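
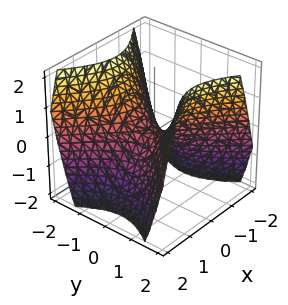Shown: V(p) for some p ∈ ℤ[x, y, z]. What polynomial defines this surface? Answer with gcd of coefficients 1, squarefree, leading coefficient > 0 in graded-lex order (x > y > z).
First, deg p = 2. A hyperbolic paraboloid; a quadric.
Next, symmetries: it's symmetric under y → −y, forcing even powers of y; it's symmetric under x → −x, forcing even powers of x.
Then, reading off the gridlines: one z-axis crossing is at z = 0; it meets the x-axis at x = 0 (among the integer gridlines); it crosses the y-axis at the gridline y = 0.
Finally, matching integer coefficients to the picture gives p.

x^2 - y^2 + z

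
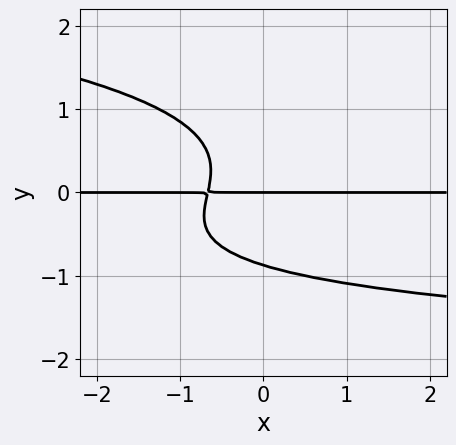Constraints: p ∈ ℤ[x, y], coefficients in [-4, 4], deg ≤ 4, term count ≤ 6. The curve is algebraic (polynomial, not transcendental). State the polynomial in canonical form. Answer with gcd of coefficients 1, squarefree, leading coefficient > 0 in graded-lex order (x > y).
3*y^4 + x*y^2 + 3*x*y + 2*y

(a) The degree is 4 — the shape is more complex than any degree-3 curve.
(b) Observable constraints: the visible x-axis segment lies entirely on the curve; it crosses the y-axis at the gridline y = 0.
(c) Matching integer coefficients to the picture gives p.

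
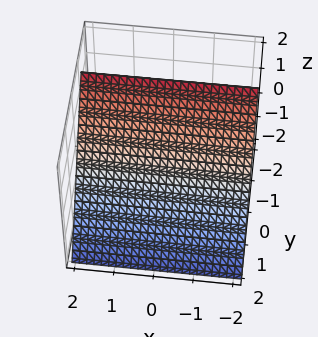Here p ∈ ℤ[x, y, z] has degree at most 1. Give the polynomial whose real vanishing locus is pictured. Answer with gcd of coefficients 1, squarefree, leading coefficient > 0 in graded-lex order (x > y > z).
(a) deg p = 1. Every cross-section is a straight line — this is a plane.
(b) From the visible intercepts: the surface avoids every integer x-axis point in the box; it crosses the z-axis at the gridline z = 1.
(c) Together with the visible shape, these determine p as stated.

3*y + 2*z - 2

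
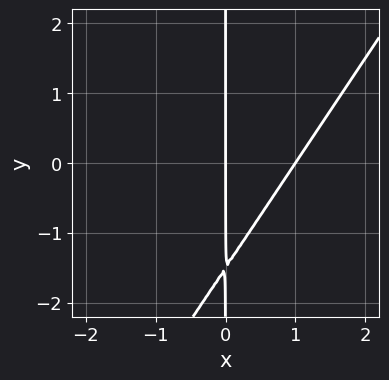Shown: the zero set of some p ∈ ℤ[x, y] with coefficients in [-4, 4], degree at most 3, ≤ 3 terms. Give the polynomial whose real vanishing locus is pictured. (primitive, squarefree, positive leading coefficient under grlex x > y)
Degree: a generic line meets the curve in up to 2 points, so deg p = 2.
Reading off the gridlines: among the integer gridlines, it crosses the x-axis at x ∈ {0, 1}; every point of the y-axis in the box is on the curve.
The integer polynomial consistent with all of this is the stated p.

3*x^2 - 2*x*y - 3*x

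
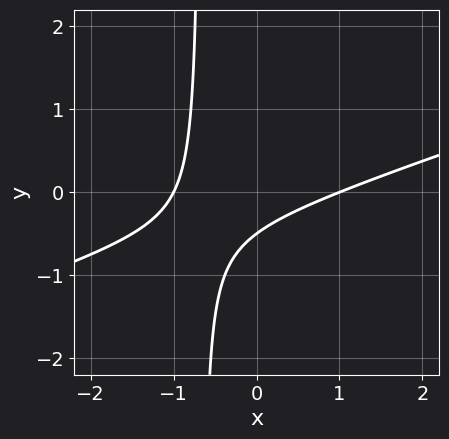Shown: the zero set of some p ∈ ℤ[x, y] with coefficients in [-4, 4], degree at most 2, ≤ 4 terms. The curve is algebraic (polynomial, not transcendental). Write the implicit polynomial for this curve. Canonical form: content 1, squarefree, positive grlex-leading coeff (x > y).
1. deg p = 2. The shape is more complex than any degree-1 curve.
2. From the axis intercepts and sections: the x-axis gridline crossings are at x ∈ {-1, 1}.
3. Putting this together gives p.

x^2 - 3*x*y - 2*y - 1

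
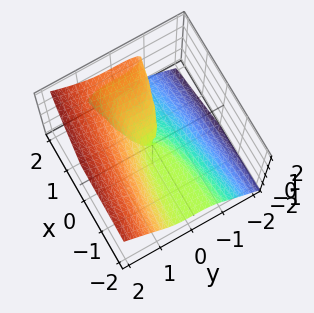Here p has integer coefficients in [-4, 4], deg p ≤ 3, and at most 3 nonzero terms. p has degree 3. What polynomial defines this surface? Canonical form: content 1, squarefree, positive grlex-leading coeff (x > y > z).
3*y^3 - 3*z^3 + 2*x*z

1. Degree: the shape is more complex than any degree-2 surface, so deg p = 3.
2. From the visible intercepts: it crosses the z-axis at the gridline z = 0; the visible x-axis segment lies entirely on the surface.
3. Matching integer coefficients to the picture gives p.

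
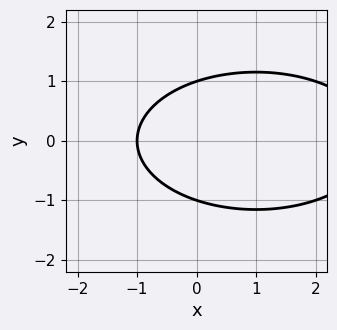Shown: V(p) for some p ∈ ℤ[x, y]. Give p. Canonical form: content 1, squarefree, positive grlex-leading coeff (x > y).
x^2 + 3*y^2 - 2*x - 3

1. Degree: no degree-1 curve has this shape, so deg p = 2.
2. Symmetries: mirror symmetry y ↦ −y ⇒ only even powers of y.
3. Checking where it meets the axes: it crosses the x-axis at the gridline x = -1; the y-axis gridline crossings are at y ∈ {-1, 1}.
4. These observations pin down the coefficients.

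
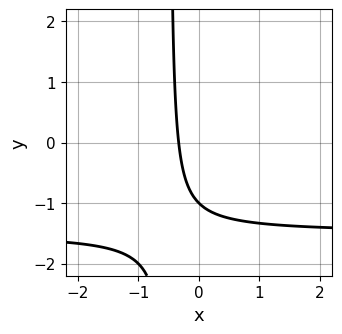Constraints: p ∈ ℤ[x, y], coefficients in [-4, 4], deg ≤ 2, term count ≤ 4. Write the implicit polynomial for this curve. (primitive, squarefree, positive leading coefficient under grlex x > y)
First, degree: a generic line meets the curve in up to 2 points, so deg p = 2.
Then, from the visible intercepts: one y-axis crossing is at y = -1.
Finally, solving for integer coefficients yields p as stated.

2*x*y + 3*x + y + 1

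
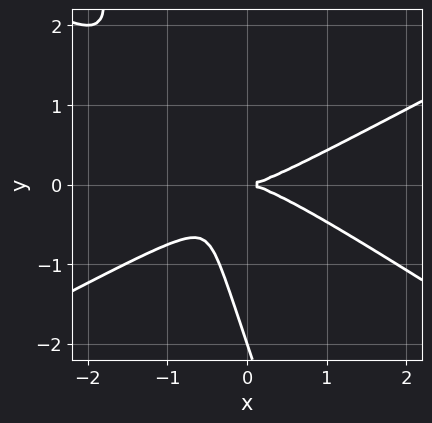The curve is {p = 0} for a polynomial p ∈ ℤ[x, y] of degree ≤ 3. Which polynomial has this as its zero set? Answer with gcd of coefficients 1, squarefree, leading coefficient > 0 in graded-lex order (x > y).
First, degree: a generic line meets the curve in up to 3 points, so deg p = 3.
Next, observable constraints: it meets the x-axis at x = 0 (among the integer gridlines); among the integer gridlines, it crosses the y-axis at y ∈ {-2, 0}.
Finally, assembling these constraints gives the stated polynomial.

x^3 - 3*x*y^2 - y^3 - 2*y^2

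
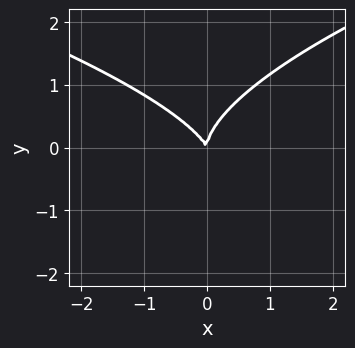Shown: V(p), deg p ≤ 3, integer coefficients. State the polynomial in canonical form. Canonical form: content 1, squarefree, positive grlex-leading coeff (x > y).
2*y^3 - 2*x^2 - x*y

First, the degree is 3 — the shape is more complex than any degree-2 curve.
Next, checking where it meets the axes: it meets the y-axis at y = 0 (among the integer gridlines); it crosses the x-axis at the gridline x = 0.
Finally, assembling these constraints gives the stated polynomial.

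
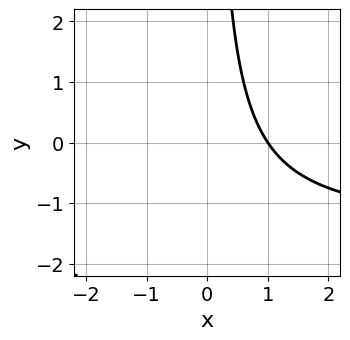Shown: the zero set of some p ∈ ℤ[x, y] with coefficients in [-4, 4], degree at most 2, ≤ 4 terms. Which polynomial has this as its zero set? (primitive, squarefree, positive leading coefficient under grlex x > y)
1. Degree: the shape is more complex than any degree-1 curve, so deg p = 2.
2. Reading off the gridlines: the curve avoids every integer y-axis point in the box; one x-axis crossing is at x = 1.
3. These observations pin down the coefficients.

2*x*y + 3*x - 3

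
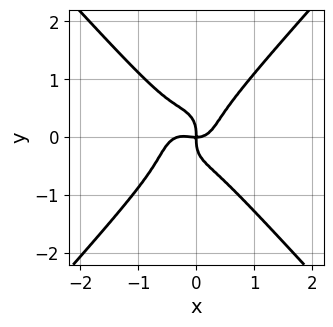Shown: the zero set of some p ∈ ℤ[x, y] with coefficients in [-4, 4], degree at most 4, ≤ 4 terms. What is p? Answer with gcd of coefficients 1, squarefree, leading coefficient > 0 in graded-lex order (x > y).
3*x^4 - 2*y^4 + x^3 - x*y

deg p = 4.
Checking where it meets the axes: it crosses the x-axis at the gridline x = 0; one y-axis crossing is at y = 0.
Solving for integer coefficients yields p as stated.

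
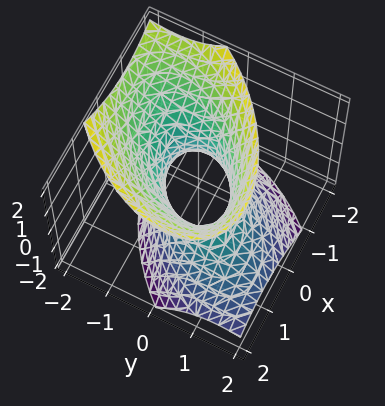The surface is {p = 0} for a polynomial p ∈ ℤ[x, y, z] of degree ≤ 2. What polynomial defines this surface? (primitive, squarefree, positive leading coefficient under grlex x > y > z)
3*x^2 - 3*x*y + 3*y^2 + 2*y*z - 2*z^2 - 2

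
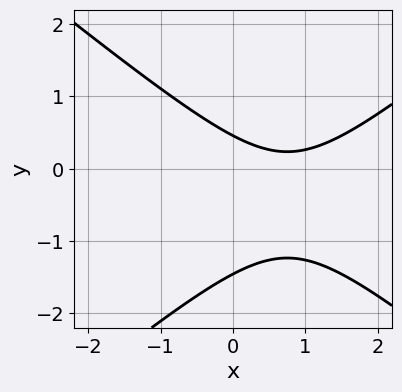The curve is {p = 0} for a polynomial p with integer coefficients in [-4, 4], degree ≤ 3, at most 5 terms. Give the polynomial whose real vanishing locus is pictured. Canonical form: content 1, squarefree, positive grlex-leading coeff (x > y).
(a) The degree is 2 — the shape is more complex than any degree-1 curve.
(b) Checking where it meets the axes: the curve avoids every integer x-axis point in the box.
(c) Putting this together gives p.

2*x^2 - 3*y^2 - 3*x - 3*y + 2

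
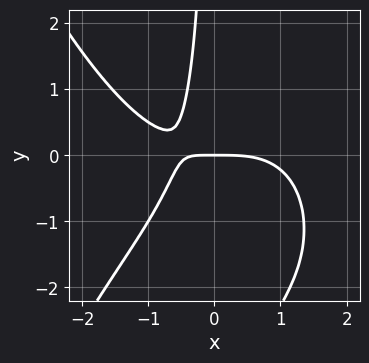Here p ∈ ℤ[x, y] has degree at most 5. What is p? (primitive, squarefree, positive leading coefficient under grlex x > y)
x^4 + 2*x*y^2 + 3*x*y + 2*y

(a) Degree: no degree-3 curve has this shape, so deg p = 4.
(b) From the axis intercepts and sections: one x-axis crossing is at x = 0; it crosses the y-axis at the gridline y = 0.
(c) Together with the visible shape, these determine p as stated.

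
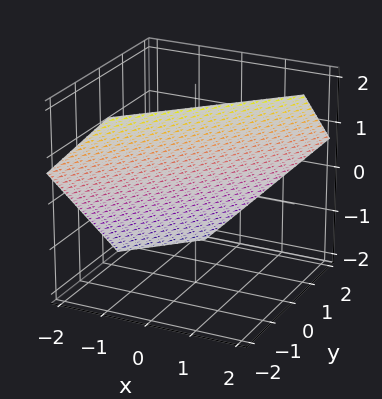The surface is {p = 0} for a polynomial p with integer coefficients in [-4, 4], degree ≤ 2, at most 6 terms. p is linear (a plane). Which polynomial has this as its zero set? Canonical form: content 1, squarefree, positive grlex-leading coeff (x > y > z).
3*x - 3*y - 3*z + 2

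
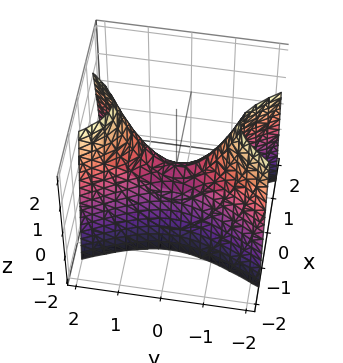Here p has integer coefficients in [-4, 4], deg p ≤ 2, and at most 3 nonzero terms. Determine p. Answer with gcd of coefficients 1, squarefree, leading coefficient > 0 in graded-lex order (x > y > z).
3*x^2 - y^2 + z

(a) deg p = 2. A hyperbolic paraboloid; a quadric.
(b) Symmetries: the y ↦ −y reflection is a symmetry, so y appears only in even powers; the x ↦ −x reflection is a symmetry, so x appears only in even powers.
(c) Against the integer gridlines: one z-axis crossing is at z = 0; it crosses the y-axis at the gridline y = 0; one x-axis crossing is at x = 0.
(d) Matching integer coefficients to the picture gives p.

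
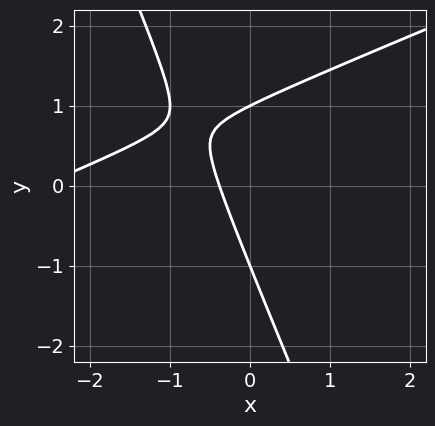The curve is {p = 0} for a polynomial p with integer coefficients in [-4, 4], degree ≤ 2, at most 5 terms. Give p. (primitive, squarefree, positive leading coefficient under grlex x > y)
x^2 - 2*x*y - y^2 + 3*x + 1

Degree: a generic line meets the curve in up to 2 points, so deg p = 2.
Reading off the gridlines: the y-axis gridline crossings are at y ∈ {-1, 1}.
Fitting integer coefficients to these (and the overall shape) gives p.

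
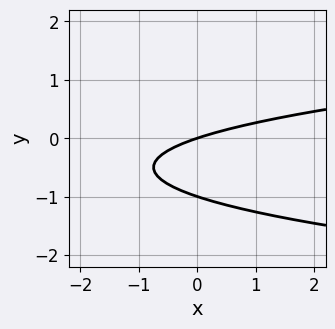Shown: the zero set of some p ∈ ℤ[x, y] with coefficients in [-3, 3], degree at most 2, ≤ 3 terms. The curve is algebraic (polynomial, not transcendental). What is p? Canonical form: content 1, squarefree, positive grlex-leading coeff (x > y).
First, degree: no degree-1 curve has this shape, so deg p = 2.
Then, from the axis intercepts and sections: among the integer gridlines, it crosses the y-axis at y ∈ {-1, 0}; it crosses the x-axis at the gridline x = 0.
Finally, fitting integer coefficients to these (and the overall shape) gives p.

3*y^2 - x + 3*y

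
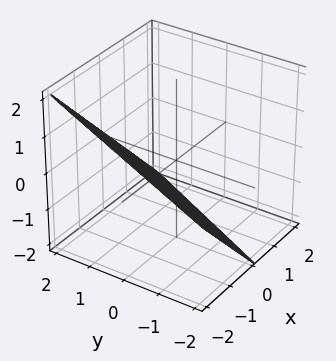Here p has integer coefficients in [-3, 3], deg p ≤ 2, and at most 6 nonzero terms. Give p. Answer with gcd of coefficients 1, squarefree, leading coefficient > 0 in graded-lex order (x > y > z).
2*x - y + 2*z + 2

First, the degree is 1 — the surface is flat (a plane).
Next, reading off the gridlines: it meets the z-axis at z = -1 (among the integer gridlines); one x-axis crossing is at x = -1; one y-axis crossing is at y = 2.
Finally, putting this together gives p.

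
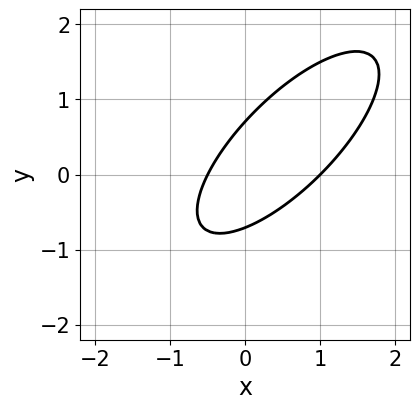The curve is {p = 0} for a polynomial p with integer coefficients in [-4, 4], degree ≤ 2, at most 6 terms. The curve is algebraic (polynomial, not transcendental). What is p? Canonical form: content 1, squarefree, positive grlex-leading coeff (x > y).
2*x^2 - 3*x*y + 2*y^2 - x - 1

Degree: no degree-1 curve has this shape, so deg p = 2.
From the axis intercepts and sections: it meets the x-axis at x = 1 (among the integer gridlines).
The integer polynomial consistent with all of this is the stated p.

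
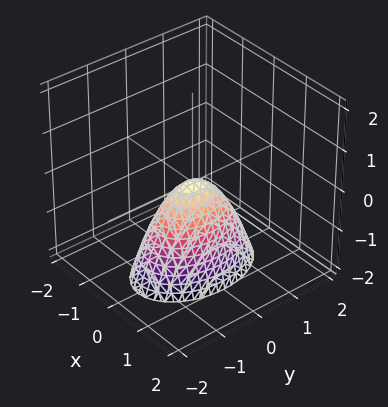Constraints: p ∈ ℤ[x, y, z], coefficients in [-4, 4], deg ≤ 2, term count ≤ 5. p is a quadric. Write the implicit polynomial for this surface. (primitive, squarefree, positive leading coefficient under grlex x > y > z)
2*x^2 + y^2 + z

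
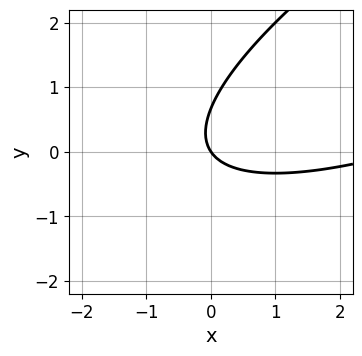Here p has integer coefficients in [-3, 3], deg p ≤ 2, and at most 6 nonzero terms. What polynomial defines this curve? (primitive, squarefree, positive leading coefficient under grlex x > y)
x^2 - 3*x*y + 3*y^2 - 3*x - 2*y

First, the degree is 2 — the shape is more complex than any degree-1 curve.
Next, reading off the gridlines: it crosses the x-axis at the gridline x = 0; one y-axis crossing is at y = 0.
Finally, assembling these constraints gives the stated polynomial.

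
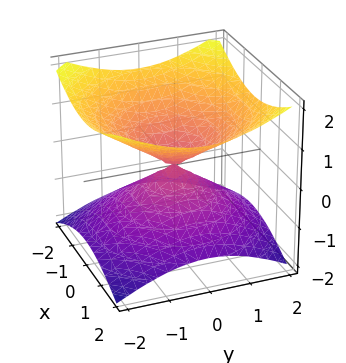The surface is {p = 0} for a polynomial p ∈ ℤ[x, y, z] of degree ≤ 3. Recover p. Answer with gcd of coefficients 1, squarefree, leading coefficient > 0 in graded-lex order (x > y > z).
x^2 + y^2 - 2*z^2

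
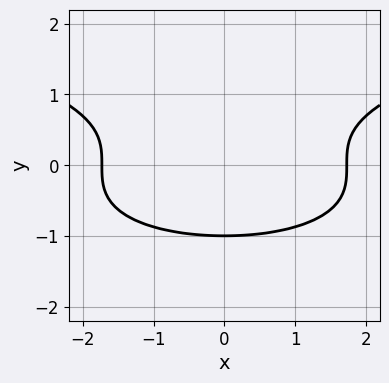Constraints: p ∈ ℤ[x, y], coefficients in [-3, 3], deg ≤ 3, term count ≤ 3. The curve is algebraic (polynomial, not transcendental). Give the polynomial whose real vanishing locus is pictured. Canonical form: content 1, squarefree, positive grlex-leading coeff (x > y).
3*y^3 - x^2 + 3

The degree is 3 — a generic line meets the curve in up to 3 points.
Symmetries: mirror symmetry x ↦ −x ⇒ only even powers of x.
Reading off the gridlines: it meets the y-axis at y = -1 (among the integer gridlines).
The integer polynomial consistent with all of this is the stated p.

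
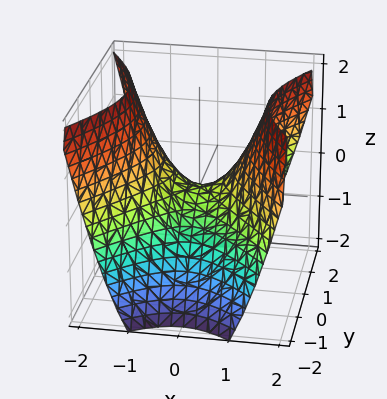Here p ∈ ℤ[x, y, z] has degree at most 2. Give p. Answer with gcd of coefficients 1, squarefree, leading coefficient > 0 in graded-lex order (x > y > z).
3*x^2 - 2*y^2 - 3*z

The degree is 2 — a hyperbolic paraboloid; a quadric.
Symmetries: it's symmetric under y → −y, forcing even powers of y; mirror symmetry x ↦ −x ⇒ only even powers of x.
From the visible intercepts: it crosses the y-axis at the gridline y = 0; it crosses the x-axis at the gridline x = 0.
Matching integer coefficients to the picture gives p.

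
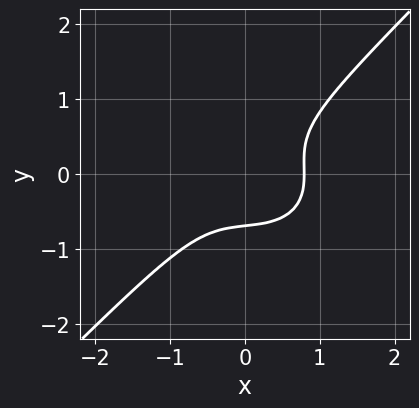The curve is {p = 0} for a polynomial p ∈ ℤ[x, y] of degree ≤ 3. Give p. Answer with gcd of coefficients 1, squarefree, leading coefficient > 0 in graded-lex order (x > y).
First, deg p = 3. The shape is more complex than any degree-2 curve.
Finally, putting this together gives p.

2*x^3 + x*y^2 - 3*y^3 - 1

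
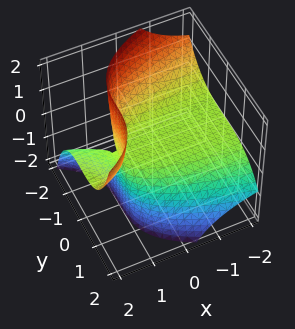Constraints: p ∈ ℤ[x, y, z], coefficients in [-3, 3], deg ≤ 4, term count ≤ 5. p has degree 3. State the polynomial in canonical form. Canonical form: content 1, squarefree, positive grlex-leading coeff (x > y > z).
y^3 - 3*x*z + 3*z

First, the degree is 3 — a generic line meets the surface in up to 3 points.
Then, from the axis intercepts and sections: it crosses the y-axis at the gridline y = 0; one z-axis crossing is at z = 0.
Finally, matching integer coefficients to the picture gives p. Check: (2, 0, 0) on the x-axis lies on the surface, and p(2, 0, 0) = 0. ✓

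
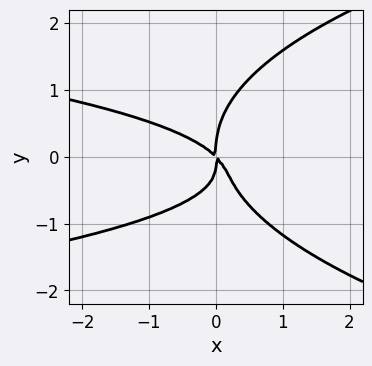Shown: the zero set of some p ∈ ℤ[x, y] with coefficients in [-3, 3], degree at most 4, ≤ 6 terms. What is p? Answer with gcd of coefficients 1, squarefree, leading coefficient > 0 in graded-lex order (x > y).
The degree is 4 — the shape is more complex than any degree-3 curve.
From the visible intercepts: it meets the y-axis at y = 0 (among the integer gridlines); it crosses the x-axis at the gridline x = 0.
Assembling these constraints gives the stated polynomial.

2*y^4 - 3*x*y^2 - 2*x^2 - 2*x*y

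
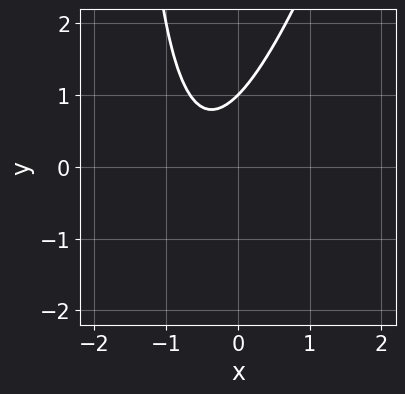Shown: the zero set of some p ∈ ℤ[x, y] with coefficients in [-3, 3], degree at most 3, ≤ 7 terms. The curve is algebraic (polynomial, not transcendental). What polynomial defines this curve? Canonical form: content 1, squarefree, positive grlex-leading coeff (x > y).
3*x^2 - x*y + 3*x - 2*y + 2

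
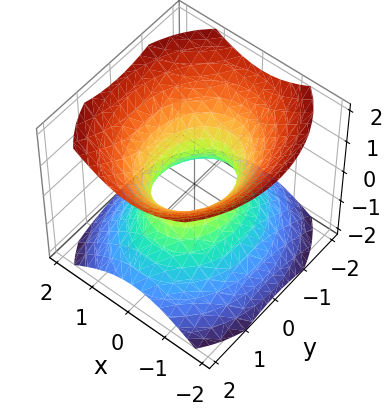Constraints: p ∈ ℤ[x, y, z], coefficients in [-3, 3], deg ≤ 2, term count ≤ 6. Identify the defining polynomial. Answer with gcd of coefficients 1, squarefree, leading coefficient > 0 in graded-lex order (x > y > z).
3*x^2 + 2*y^2 - 3*z^2 - 2

The degree is 2 — one connected sheet with a waist; a quadric.
Symmetries: mirror symmetry z ↦ −z ⇒ only even powers of z; the y ↦ −y reflection is a symmetry, so y appears only in even powers; the x ↦ −x reflection is a symmetry, so x appears only in even powers.
From the visible intercepts: the y-axis gridline crossings are at y ∈ {-1, 1}; it misses every integer gridline on the z-axis.
Matching integer coefficients to the picture gives p.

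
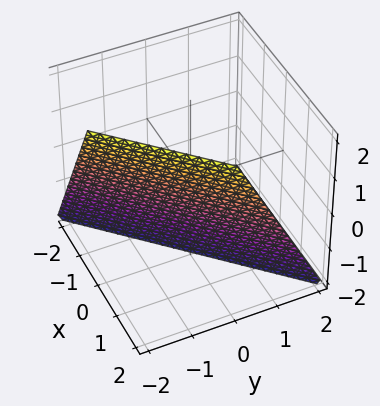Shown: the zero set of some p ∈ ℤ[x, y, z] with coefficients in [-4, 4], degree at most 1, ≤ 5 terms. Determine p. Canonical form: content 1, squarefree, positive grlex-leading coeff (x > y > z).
2*x - 2*y - z - 2

First, the degree is 1 — the surface is flat (a plane).
Then, from the visible intercepts: one y-axis crossing is at y = -1; it meets the z-axis at z = -2 (among the integer gridlines); one x-axis crossing is at x = 1.
Finally, putting this together gives p.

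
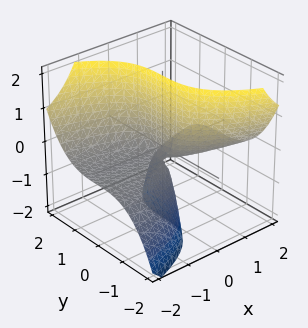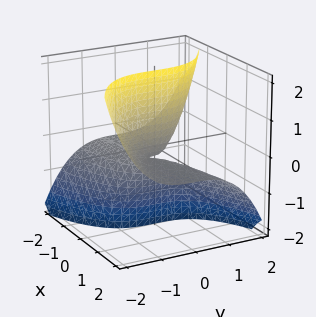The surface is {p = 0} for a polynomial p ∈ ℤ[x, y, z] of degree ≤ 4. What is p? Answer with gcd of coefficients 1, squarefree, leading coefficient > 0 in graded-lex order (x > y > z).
1. deg p = 3.
2. Checking where it meets the axes: it crosses the x-axis at the gridline x = 0; it crosses the y-axis at the gridline y = 0; the visible z-axis segment lies entirely on the surface.
3. Assembling these constraints gives the stated polynomial.

y^3 + 3*x*z + x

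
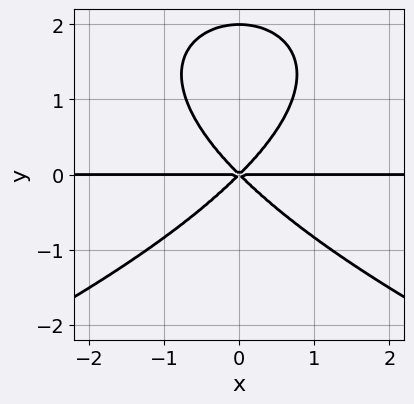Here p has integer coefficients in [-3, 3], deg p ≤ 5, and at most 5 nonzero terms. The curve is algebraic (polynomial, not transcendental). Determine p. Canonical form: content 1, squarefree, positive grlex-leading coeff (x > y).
y^4 + 2*x^2*y - 2*y^3

(a) Degree: a generic line meets the curve in up to 4 points, so deg p = 4.
(b) Symmetries: the x ↦ −x reflection is a symmetry, so x appears only in even powers.
(c) Checking where it meets the axes: the visible x-axis segment lies entirely on the curve; among the integer gridlines, it crosses the y-axis at y ∈ {0, 2}.
(d) Matching integer coefficients to the picture gives p.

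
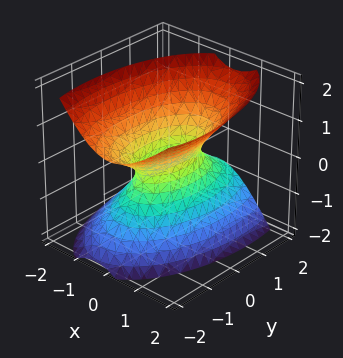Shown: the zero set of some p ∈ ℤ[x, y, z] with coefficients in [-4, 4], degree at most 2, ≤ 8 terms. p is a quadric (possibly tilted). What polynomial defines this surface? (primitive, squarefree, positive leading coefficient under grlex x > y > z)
First, deg p = 2. No degree-1 surface has this shape.
Then, against the integer gridlines: among the integer gridlines, it crosses the y-axis at y ∈ {-1, 1}; the surface avoids every integer z-axis point in the box.
Finally, assembling these constraints gives the stated polynomial.

3*x^2 - x*z + y^2 + y*z - 2*z^2 - 1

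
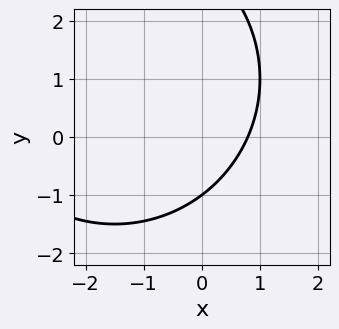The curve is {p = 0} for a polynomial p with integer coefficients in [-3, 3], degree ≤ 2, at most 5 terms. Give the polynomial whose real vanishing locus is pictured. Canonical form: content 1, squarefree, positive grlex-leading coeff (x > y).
x^2 + y^2 + 3*x - 2*y - 3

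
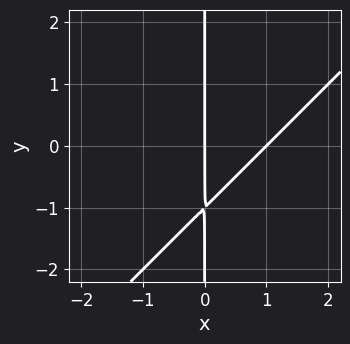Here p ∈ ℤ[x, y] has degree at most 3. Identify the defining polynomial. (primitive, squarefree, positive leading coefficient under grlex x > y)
First, the degree is 2 — the shape is more complex than any degree-1 curve.
Then, against the integer gridlines: the x-axis gridline crossings are at x ∈ {0, 1}; every point of the y-axis in the box is on the curve.
Finally, fitting integer coefficients to these (and the overall shape) gives p.

x^2 - x*y - x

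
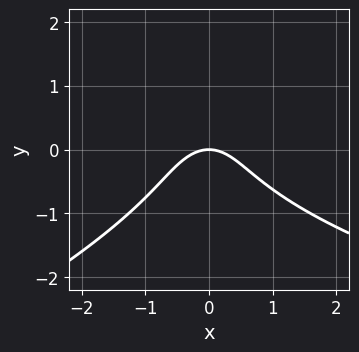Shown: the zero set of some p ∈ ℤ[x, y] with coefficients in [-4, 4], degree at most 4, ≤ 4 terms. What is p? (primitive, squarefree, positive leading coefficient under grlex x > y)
x*y^2 - 3*y^3 - 3*x^2 - 3*y

(a) The degree is 3 — no degree-2 curve has this shape.
(b) Observable constraints: it meets the y-axis at y = 0 (among the integer gridlines); it crosses the x-axis at the gridline x = 0.
(c) The integer polynomial consistent with all of this is the stated p.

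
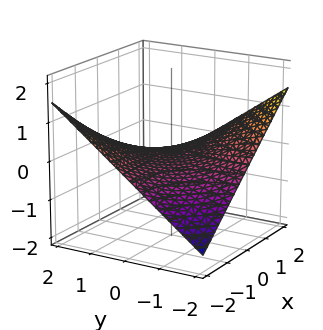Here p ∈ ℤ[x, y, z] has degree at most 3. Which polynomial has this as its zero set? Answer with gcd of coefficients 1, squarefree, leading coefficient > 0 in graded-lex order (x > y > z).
x*y + 3*z

Degree: a saddle surface; a quadric, so deg p = 2.
From the axis intercepts and sections: it crosses the z-axis at the gridline z = 0; every point of the y-axis in the box is on the surface; the visible x-axis segment lies entirely on the surface.
The integer polynomial consistent with all of this is the stated p.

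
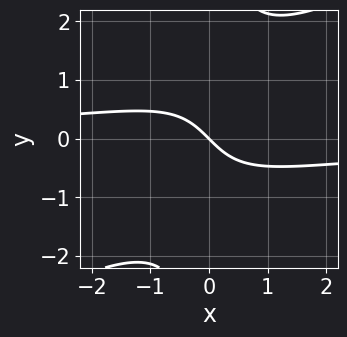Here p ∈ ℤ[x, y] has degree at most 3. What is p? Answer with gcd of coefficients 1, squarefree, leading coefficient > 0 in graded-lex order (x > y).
2*x^2*y - 3*x*y^2 + 3*x + 3*y

deg p = 3. A generic line meets the curve in up to 3 points.
Checking where it meets the axes: one x-axis crossing is at x = 0; it crosses the y-axis at the gridline y = 0.
The integer polynomial consistent with all of this is the stated p.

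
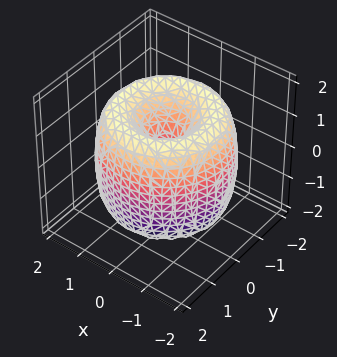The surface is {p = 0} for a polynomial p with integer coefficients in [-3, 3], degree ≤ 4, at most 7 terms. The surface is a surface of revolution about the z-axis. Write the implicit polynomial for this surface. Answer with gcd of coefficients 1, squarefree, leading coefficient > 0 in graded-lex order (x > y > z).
x^4 + 2*x^2*y^2 + y^4 - 3*x^2 - 3*y^2 + z^2

First, deg p = 4.
Next, symmetry: the surface is invariant under rotation about z: p = q(x² + y², z).
Then, from the axis intercepts and sections: it meets the x-axis at x = 0 (among the integer gridlines); a circular section at z = -1 has radius between 0 and 1.
Finally, together with the visible shape, these determine p as stated.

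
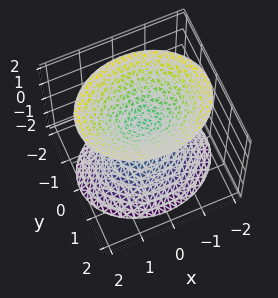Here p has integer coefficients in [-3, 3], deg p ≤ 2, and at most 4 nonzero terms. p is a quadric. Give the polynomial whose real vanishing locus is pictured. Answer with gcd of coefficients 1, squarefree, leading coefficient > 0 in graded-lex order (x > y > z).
1. I count 2 distinct pieces. Treating them together as one polynomial.
2. The degree is 2 — two separate bowl-shaped sheets opening away from each other; a quadric.
3. Symmetries: mirror symmetry x ↦ −x ⇒ only even powers of x; the y ↦ −y reflection is a symmetry, so y appears only in even powers; mirror symmetry z ↦ −z ⇒ only even powers of z.
4. Reading off the gridlines: the surface avoids every integer y-axis point in the box; no x-intercept at any integer in the box.
5. These observations pin down the coefficients.

2*x^2 + 3*y^2 - 2*z^2 + 1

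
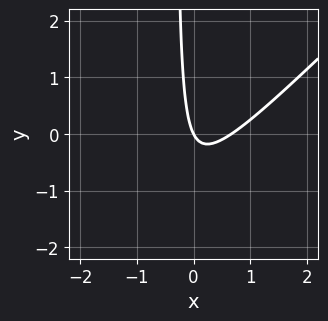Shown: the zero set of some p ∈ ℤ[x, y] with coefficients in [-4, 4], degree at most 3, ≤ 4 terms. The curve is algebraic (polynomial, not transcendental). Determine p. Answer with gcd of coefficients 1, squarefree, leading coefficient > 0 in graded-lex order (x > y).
3*x^2 - 3*x*y - 2*x - y

First, degree: no degree-1 curve has this shape, so deg p = 2.
Then, against the integer gridlines: one x-axis crossing is at x = 0; it crosses the y-axis at the gridline y = 0.
Finally, solving for integer coefficients yields p as stated.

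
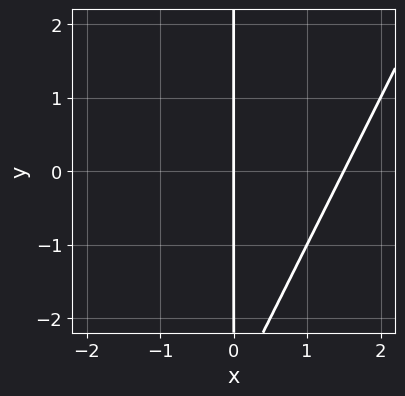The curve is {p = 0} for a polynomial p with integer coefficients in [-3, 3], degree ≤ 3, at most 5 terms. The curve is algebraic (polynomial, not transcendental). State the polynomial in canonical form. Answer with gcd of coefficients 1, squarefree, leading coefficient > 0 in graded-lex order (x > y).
First, deg p = 2.
Next, from the visible intercepts: the visible y-axis segment lies entirely on the curve; it meets the x-axis at x = 0 (among the integer gridlines).
Finally, together with the visible shape, these determine p as stated.

2*x^2 - x*y - 3*x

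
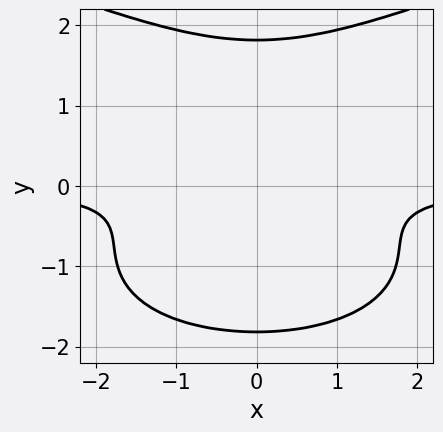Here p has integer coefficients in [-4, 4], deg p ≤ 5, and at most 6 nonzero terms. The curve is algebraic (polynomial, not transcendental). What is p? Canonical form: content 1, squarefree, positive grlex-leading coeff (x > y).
1. Degree: the shape is more complex than any degree-3 curve, so deg p = 4.
2. Symmetries: the x ↦ −x reflection is a symmetry, so x appears only in even powers.
3. Observable constraints: the curve avoids every integer x-axis point in the box.
4. Assembling these constraints gives the stated polynomial.

y^4 - x^2*y - 3*y^2 - 1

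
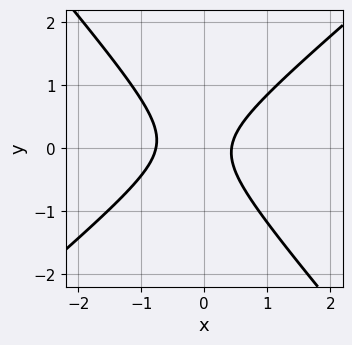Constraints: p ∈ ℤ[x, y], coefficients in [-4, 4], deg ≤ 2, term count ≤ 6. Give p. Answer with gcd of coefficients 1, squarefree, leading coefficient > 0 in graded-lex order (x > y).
3*x^2 - x*y - 3*y^2 + x - 1

1. deg p = 2. A generic line meets the curve in up to 2 points.
2. From the visible intercepts: it misses every integer gridline on the y-axis.
3. Solving for integer coefficients yields p as stated.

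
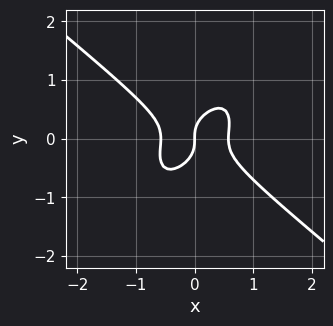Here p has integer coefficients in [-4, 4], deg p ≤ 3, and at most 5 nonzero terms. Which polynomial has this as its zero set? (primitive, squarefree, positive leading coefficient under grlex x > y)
deg p = 3.
Against the integer gridlines: it meets the y-axis at y = 0 (among the integer gridlines); it meets the x-axis at x = 0 (among the integer gridlines).
Matching integer coefficients to the picture gives p.

3*x^3 - 2*x*y^2 + 3*y^3 - x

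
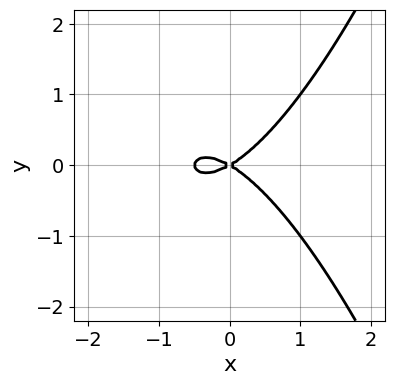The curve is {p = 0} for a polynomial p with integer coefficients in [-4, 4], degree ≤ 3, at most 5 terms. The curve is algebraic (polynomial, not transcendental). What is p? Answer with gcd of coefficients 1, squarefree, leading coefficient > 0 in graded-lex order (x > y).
deg p = 3.
Symmetries: mirror symmetry y ↦ −y ⇒ only even powers of y.
Against the integer gridlines: one y-axis crossing is at y = 0; it meets the x-axis at x = 0 (among the integer gridlines).
Fitting integer coefficients to these (and the overall shape) gives p.

2*x^3 + x^2 - 3*y^2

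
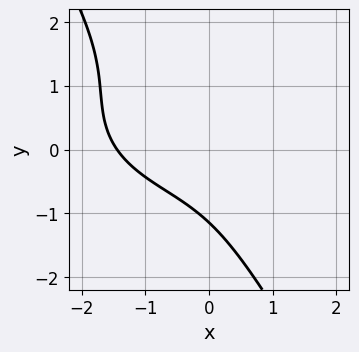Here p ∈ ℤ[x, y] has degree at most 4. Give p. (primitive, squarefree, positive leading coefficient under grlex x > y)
x^3 + 3*x*y^2 + 2*y^3 - 3*x*y + 3

1. deg p = 3. No degree-2 curve has this shape.
2. Solving for integer coefficients yields p as stated.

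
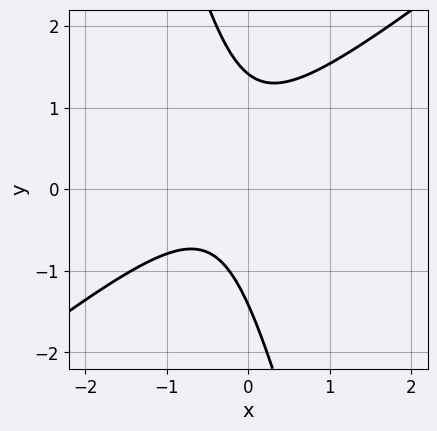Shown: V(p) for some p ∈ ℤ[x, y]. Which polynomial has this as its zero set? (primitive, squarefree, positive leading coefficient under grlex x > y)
3*x^2 - 3*x*y - y^2 + 2*x + 2

Degree: a generic line meets the curve in up to 2 points, so deg p = 2.
Observable constraints: it misses every integer gridline on the x-axis.
These observations pin down the coefficients.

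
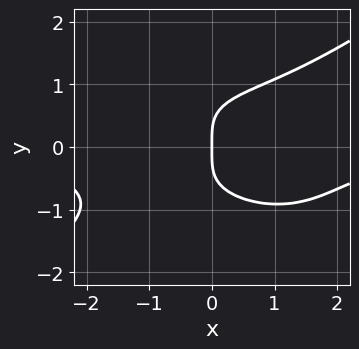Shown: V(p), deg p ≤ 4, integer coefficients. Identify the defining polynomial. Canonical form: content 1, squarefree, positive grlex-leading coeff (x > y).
x^3*y - 3*y^4 + 3*x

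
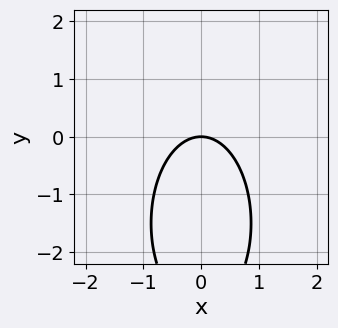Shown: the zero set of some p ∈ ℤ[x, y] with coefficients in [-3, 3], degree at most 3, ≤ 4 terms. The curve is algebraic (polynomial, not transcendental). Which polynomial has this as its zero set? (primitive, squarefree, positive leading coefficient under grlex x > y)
1. The degree is 2 — no degree-1 curve has this shape.
2. Symmetries: mirror symmetry x ↦ −x ⇒ only even powers of x.
3. Reading off the gridlines: it meets the x-axis at x = 0 (among the integer gridlines); it meets the y-axis at y = 0 (among the integer gridlines).
4. Assembling these constraints gives the stated polynomial.

3*x^2 + y^2 + 3*y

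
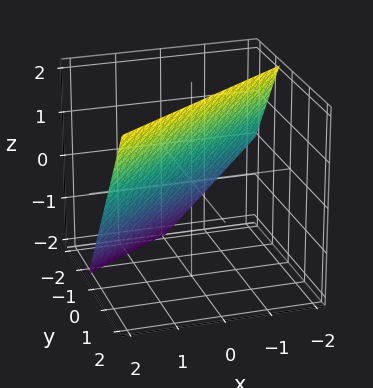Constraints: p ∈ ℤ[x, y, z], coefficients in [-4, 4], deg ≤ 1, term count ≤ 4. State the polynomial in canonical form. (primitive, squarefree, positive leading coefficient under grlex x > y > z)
(a) The degree is 1 — every cross-section is a straight line — this is a plane.
(b) Observable constraints: it meets the x-axis at x = 1 (among the integer gridlines); it crosses the z-axis at the gridline z = 1.
(c) These observations pin down the coefficients.

2*x - 3*y + 2*z - 2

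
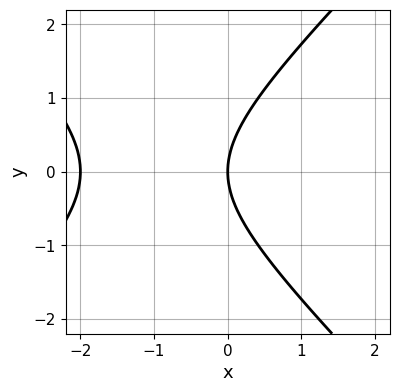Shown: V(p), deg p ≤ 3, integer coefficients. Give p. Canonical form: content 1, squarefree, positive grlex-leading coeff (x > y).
x^2 - y^2 + 2*x

First, degree: the shape is more complex than any degree-1 curve, so deg p = 2.
Next, symmetries: it's symmetric under y → −y, forcing even powers of y.
Next, checking where it meets the axes: among the integer gridlines, it crosses the x-axis at x ∈ {-2, 0}; it meets the y-axis at y = 0 (among the integer gridlines).
Finally, solving for integer coefficients yields p as stated.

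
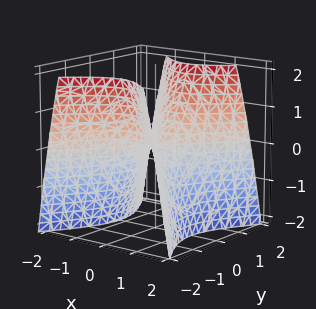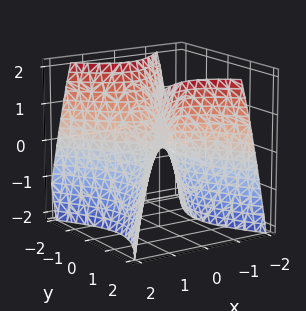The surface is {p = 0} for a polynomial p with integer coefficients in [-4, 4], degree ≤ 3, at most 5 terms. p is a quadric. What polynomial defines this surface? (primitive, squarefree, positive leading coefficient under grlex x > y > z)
1. The degree is 2 — a hyperbolic paraboloid; a quadric.
2. Symmetries: mirror symmetry y ↦ −y ⇒ only even powers of y; it's symmetric under x → −x, forcing even powers of x.
3. Observable constraints: it crosses the z-axis at the gridline z = 0; one y-axis crossing is at y = 0; it crosses the x-axis at the gridline x = 0.
4. These observations pin down the coefficients.

3*x^2 - 2*y^2 + 2*z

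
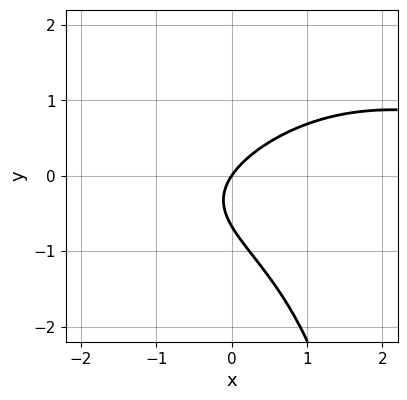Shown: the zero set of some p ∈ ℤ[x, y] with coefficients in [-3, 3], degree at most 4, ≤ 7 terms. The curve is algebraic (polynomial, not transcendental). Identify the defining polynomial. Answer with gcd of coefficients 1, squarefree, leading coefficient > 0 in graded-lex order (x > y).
deg p = 3. A generic line meets the curve in up to 3 points.
From the visible intercepts: it meets the y-axis at y = 0 (among the integer gridlines); it meets the x-axis at x = 0 (among the integer gridlines).
Solving for integer coefficients yields p as stated.

x^2*y - x*y^2 + 3*y^2 - 3*x + 2*y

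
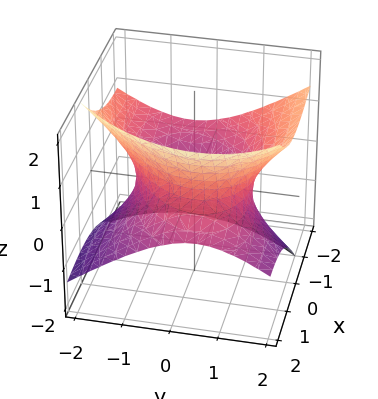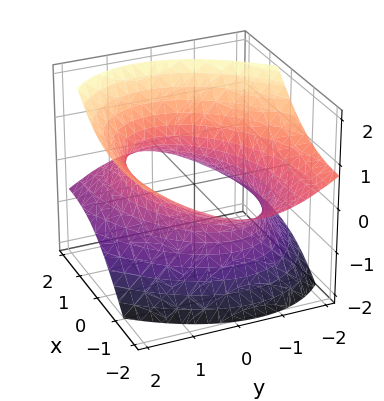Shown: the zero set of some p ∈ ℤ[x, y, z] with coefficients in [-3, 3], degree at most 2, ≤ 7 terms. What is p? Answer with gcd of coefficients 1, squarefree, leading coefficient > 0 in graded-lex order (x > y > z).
x^2 - x*y + 3*x*z + 2*y^2 - 3*z^2 - 3

1. The degree is 2 — a generic line meets the surface in up to 2 points.
2. Observable constraints: no z-intercept at any integer in the box.
3. These observations pin down the coefficients.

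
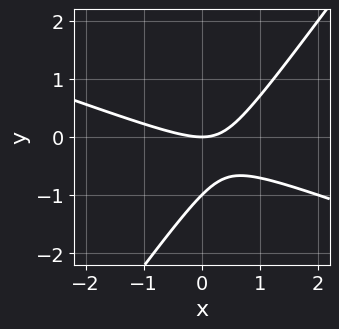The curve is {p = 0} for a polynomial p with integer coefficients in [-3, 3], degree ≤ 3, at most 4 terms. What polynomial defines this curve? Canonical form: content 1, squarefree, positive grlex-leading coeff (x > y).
(a) The degree is 2 — no degree-1 curve has this shape.
(b) Against the integer gridlines: among the integer gridlines, it crosses the y-axis at y ∈ {-1, 0}; it meets the x-axis at x = 0 (among the integer gridlines).
(c) The integer polynomial consistent with all of this is the stated p.

x^2 + 2*x*y - 2*y^2 - 2*y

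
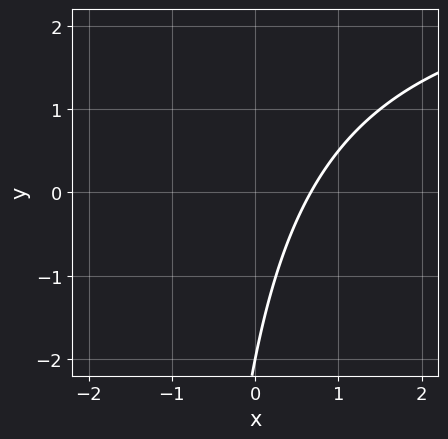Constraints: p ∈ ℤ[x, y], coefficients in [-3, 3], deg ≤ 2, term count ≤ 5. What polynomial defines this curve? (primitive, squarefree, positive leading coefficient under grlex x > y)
First, the degree is 2 — a generic line meets the curve in up to 2 points.
Then, from the axis intercepts and sections: it crosses the y-axis at the gridline y = -2.
Finally, together with the visible shape, these determine p as stated.

x*y - 3*x + y + 2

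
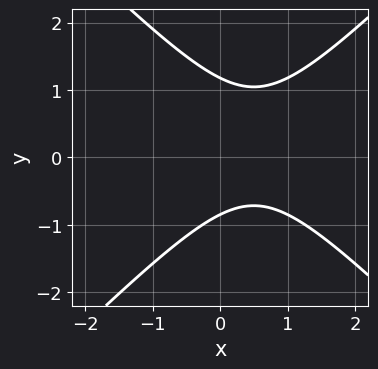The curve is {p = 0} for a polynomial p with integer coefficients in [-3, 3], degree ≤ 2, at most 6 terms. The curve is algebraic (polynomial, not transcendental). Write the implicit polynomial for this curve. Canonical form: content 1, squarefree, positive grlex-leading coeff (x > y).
3*x^2 - 3*y^2 - 3*x + y + 3

1. Degree: no degree-1 curve has this shape, so deg p = 2.
2. From the visible intercepts: no x-intercept at any integer in the box.
3. Matching integer coefficients to the picture gives p.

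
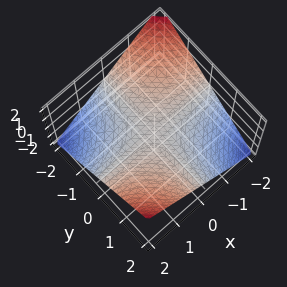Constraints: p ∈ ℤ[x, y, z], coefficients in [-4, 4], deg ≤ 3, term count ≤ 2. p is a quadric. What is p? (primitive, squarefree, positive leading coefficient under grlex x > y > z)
1. Degree: a hyperbolic paraboloid; a quadric, so deg p = 2.
2. Against the integer gridlines: the visible x-axis segment lies entirely on the surface; it meets the z-axis at z = 0 (among the integer gridlines).
3. Solving for integer coefficients yields p as stated. Check: (0, -2, 0) on the y-axis lies on the surface, and p(0, -2, 0) = 0. ✓

x*y - 2*z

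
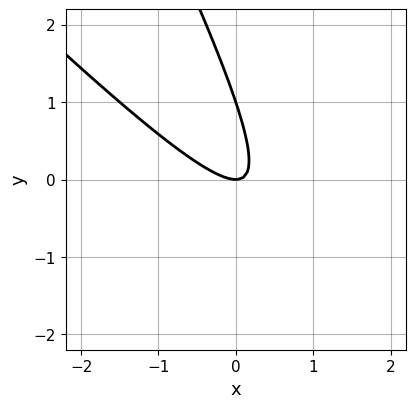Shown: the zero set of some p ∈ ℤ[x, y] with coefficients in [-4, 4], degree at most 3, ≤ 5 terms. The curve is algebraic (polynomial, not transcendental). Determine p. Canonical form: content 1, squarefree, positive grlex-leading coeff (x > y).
2*x^2 + 3*x*y + y^2 - y

(a) Degree: no degree-1 curve has this shape, so deg p = 2.
(b) Checking where it meets the axes: one x-axis crossing is at x = 0; among the integer gridlines, it crosses the y-axis at y ∈ {0, 1}.
(c) Assembling these constraints gives the stated polynomial.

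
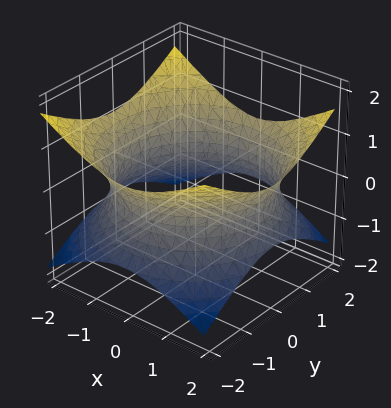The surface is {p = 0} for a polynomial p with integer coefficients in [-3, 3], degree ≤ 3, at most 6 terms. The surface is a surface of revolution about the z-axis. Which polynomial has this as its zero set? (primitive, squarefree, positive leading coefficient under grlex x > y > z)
The degree is 2 — no degree-1 surface has this shape.
By symmetry, the z-axis is an axis of rotation, so x and y enter only as x² + y².
From the axis intercepts and sections: it misses every integer gridline on the z-axis; a circular section at z = 0 has radius between 1 and 2.
The integer polynomial consistent with all of this is the stated p.

x^2 + y^2 - 2*z^2 - 3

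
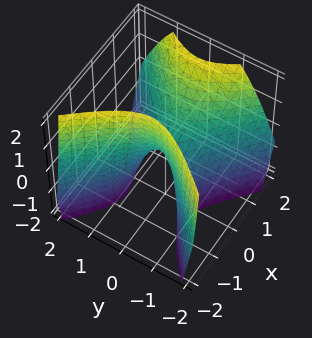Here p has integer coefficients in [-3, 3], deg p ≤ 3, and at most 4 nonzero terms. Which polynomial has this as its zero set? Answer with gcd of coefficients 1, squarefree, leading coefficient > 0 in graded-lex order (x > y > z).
2*x^2 - x*z - 2*y^2 - z

Degree: a generic line meets the surface in up to 2 points, so deg p = 2.
Against the integer gridlines: it meets the x-axis at x = 0 (among the integer gridlines); it meets the z-axis at z = 0 (among the integer gridlines).
Putting this together gives p.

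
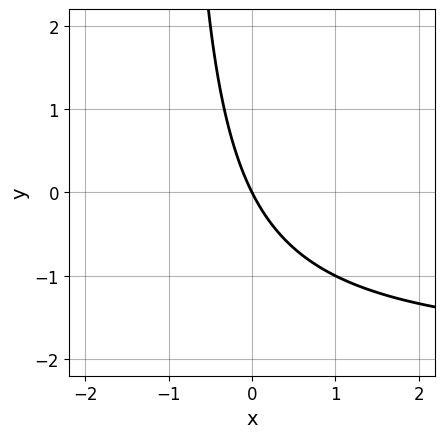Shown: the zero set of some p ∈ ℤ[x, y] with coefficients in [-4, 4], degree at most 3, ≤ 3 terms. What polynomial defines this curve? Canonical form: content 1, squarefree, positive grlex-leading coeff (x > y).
1. Degree: the shape is more complex than any degree-1 curve, so deg p = 2.
2. From the visible intercepts: one y-axis crossing is at y = 0; one x-axis crossing is at x = 0.
3. Solving for integer coefficients yields p as stated.

x*y + 2*x + y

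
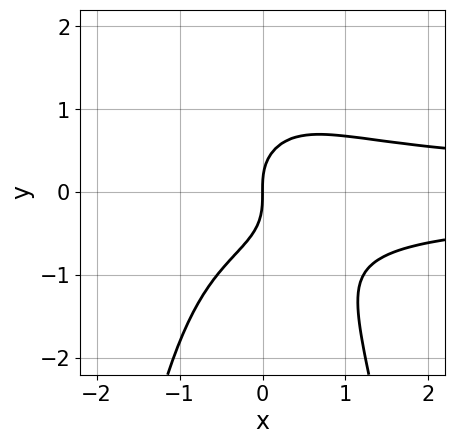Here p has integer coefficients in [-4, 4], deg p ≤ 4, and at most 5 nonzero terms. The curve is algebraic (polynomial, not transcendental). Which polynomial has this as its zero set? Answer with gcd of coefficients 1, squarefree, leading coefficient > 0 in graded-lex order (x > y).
(a) The degree is 4 — no degree-3 curve has this shape.
(b) Observable constraints: it crosses the x-axis at the gridline x = 0; it meets the y-axis at y = 0 (among the integer gridlines).
(c) These observations pin down the coefficients.

3*x^2*y^2 + 2*y^3 - 2*x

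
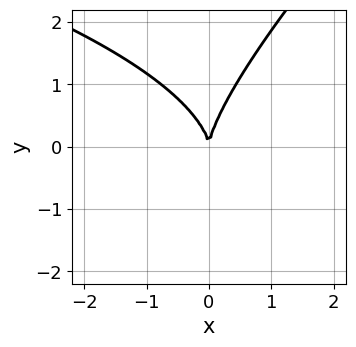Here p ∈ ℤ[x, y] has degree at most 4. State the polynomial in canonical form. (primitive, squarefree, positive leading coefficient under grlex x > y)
deg p = 3.
From the visible intercepts: it crosses the y-axis at the gridline y = 0; it crosses the x-axis at the gridline x = 0.
Fitting integer coefficients to these (and the overall shape) gives p.

x*y^2 - y^3 + 3*x^2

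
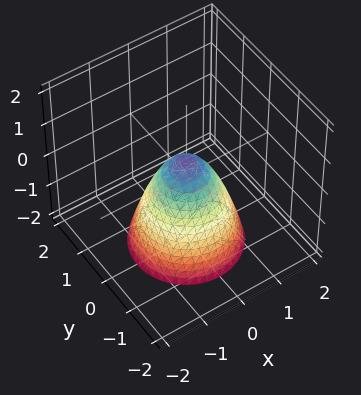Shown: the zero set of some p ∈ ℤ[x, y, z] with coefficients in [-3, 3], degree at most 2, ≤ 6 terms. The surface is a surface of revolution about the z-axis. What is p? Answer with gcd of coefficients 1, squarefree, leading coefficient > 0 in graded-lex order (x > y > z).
3*x^2 + 3*y^2 + 2*z - 1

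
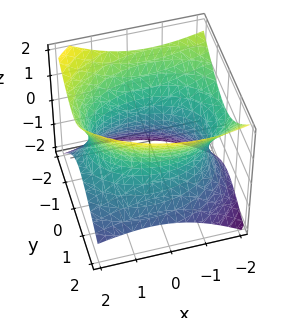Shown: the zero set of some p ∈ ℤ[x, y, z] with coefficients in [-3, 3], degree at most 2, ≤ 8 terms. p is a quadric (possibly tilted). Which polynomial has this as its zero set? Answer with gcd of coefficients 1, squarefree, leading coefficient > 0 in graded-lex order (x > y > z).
x^2 + x*z + 2*y^2 + y*z - 2*z^2 - 3

1. deg p = 2.
2. From the visible intercepts: the surface avoids every integer z-axis point in the box.
3. Solving for integer coefficients yields p as stated.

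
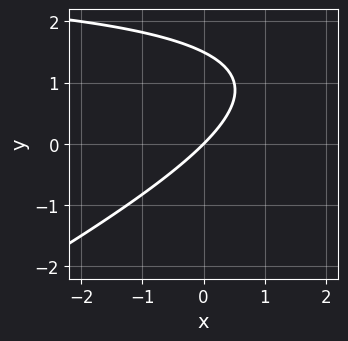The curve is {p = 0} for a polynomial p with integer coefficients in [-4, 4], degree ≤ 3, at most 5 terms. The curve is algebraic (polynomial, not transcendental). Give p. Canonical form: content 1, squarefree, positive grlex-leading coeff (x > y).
x*y - 2*y^2 - 3*x + 3*y

Degree: no degree-1 curve has this shape, so deg p = 2.
From the visible intercepts: one x-axis crossing is at x = 0; it meets the y-axis at y = 0 (among the integer gridlines).
Putting this together gives p.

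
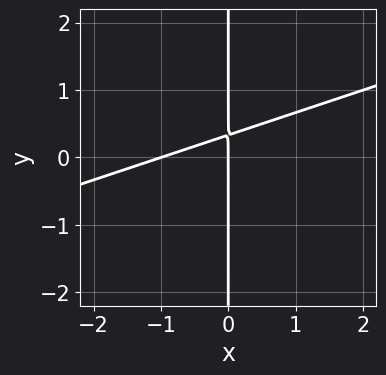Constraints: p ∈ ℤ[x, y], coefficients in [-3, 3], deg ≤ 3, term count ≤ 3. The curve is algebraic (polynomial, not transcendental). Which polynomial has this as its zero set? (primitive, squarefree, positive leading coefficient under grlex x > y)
x^2 - 3*x*y + x

1. deg p = 2. The shape is more complex than any degree-1 curve.
2. Against the integer gridlines: the x-axis gridline crossings are at x ∈ {-1, 0}; the visible y-axis segment lies entirely on the curve.
3. Fitting integer coefficients to these (and the overall shape) gives p.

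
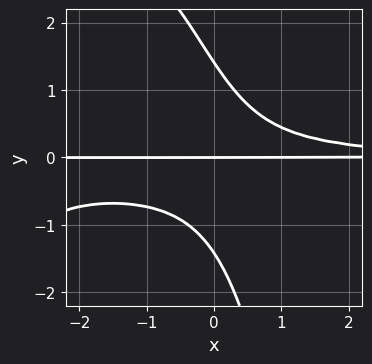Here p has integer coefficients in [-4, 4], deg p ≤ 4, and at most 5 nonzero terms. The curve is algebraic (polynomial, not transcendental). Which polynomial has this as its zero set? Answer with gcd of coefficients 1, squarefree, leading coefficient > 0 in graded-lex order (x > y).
First, degree: the shape is more complex than any degree-3 curve, so deg p = 4.
Then, from the visible intercepts: it meets the y-axis at y = 0 (among the integer gridlines); the visible x-axis segment lies entirely on the curve.
Finally, putting this together gives p.

x^2*y^2 + 3*x*y^2 + y^3 - 2*y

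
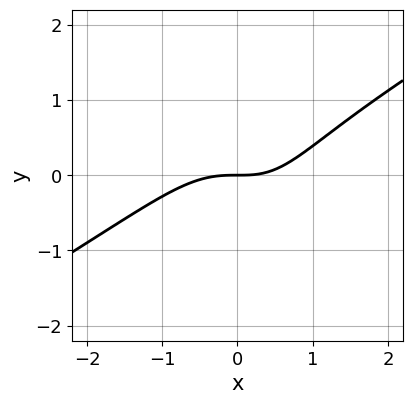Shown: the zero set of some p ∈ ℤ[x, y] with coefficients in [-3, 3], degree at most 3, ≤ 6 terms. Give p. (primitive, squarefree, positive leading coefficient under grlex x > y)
2*x^3 - 3*x^2*y - y^3 + x*y - 3*y

First, degree: no degree-2 curve has this shape, so deg p = 3.
Then, from the axis intercepts and sections: it meets the y-axis at y = 0 (among the integer gridlines); it meets the x-axis at x = 0 (among the integer gridlines).
Finally, solving for integer coefficients yields p as stated.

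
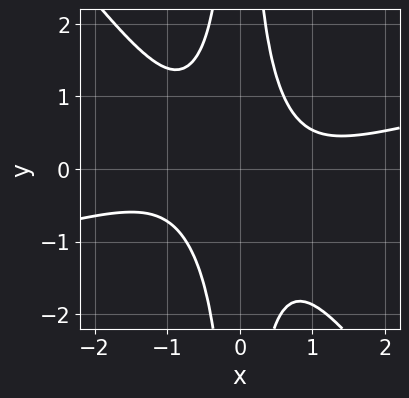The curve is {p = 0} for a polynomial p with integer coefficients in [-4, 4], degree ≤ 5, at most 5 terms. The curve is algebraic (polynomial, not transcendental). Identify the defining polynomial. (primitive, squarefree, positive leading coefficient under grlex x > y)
x^4 - 3*x^3*y - 3*x^2*y^2 - x^2*y + 2

Degree: a generic line meets the curve in up to 4 points, so deg p = 4.
Checking where it meets the axes: it misses every integer gridline on the x-axis; it misses every integer gridline on the y-axis.
These observations pin down the coefficients.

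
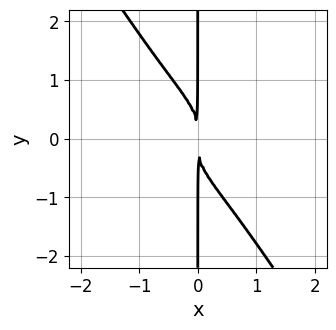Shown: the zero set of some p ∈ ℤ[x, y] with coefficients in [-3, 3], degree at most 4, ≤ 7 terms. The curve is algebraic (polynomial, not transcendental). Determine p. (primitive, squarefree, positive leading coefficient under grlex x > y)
x^4 - 2*x^3*y + 3*x^2*y^2 + 3*x*y^3 + 3*x^2

1. The degree is 4 — no degree-3 curve has this shape.
2. Observable constraints: every point of the y-axis in the box is on the curve.
3. Assembling these constraints gives the stated polynomial.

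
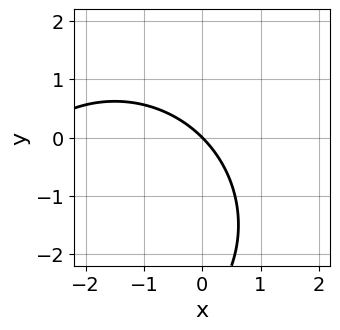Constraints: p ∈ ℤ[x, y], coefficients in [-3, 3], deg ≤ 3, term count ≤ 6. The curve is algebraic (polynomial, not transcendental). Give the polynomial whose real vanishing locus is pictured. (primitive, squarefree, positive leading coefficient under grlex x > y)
x^2 + y^2 + 3*x + 3*y

(a) Degree: a generic line meets the curve in up to 2 points, so deg p = 2.
(b) From the visible intercepts: one x-axis crossing is at x = 0; one y-axis crossing is at y = 0.
(c) Fitting integer coefficients to these (and the overall shape) gives p.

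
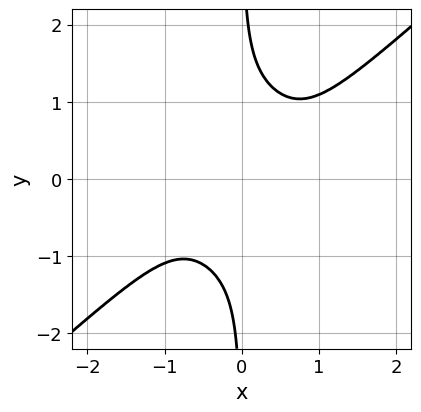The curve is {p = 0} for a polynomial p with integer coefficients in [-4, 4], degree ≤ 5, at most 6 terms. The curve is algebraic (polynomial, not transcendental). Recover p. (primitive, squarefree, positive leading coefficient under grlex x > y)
3*x^4 - x^3*y - 3*x*y^3 + 2

1. The degree is 4 — no degree-3 curve has this shape.
2. Against the integer gridlines: it misses every integer gridline on the x-axis; no y-intercept at any integer in the box.
3. Assembling these constraints gives the stated polynomial.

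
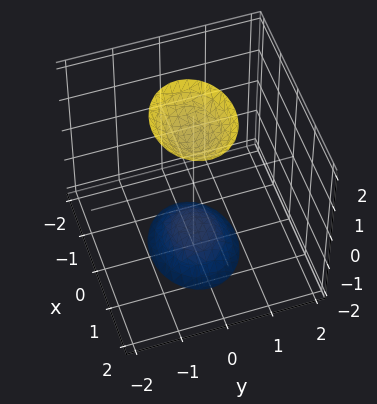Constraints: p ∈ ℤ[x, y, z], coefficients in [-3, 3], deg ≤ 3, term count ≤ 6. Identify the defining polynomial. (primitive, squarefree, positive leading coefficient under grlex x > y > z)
2*x^2 + 3*y^2 - z^2 + 2

There are 2 components. They look like related sheets of one shape, so recover p as a whole.
deg p = 2. Two sheets facing apart; a quadric.
Symmetries: it's symmetric under z → −z, forcing even powers of z; the x ↦ −x reflection is a symmetry, so x appears only in even powers; mirror symmetry y ↦ −y ⇒ only even powers of y.
From the axis intercepts and sections: it misses every integer gridline on the x-axis; no y-intercept at any integer in the box.
Putting this together gives p.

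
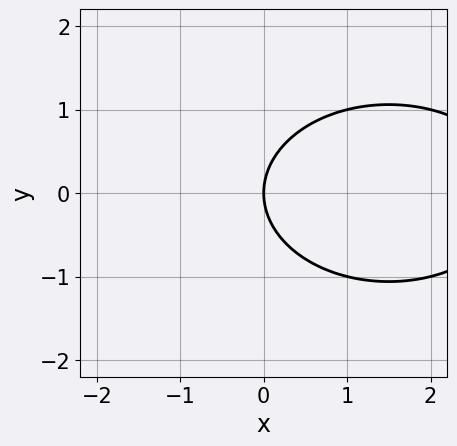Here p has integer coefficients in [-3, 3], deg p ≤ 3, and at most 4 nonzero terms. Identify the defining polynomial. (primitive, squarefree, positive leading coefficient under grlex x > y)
deg p = 2.
Symmetries: mirror symmetry y ↦ −y ⇒ only even powers of y.
Against the integer gridlines: one x-axis crossing is at x = 0; it meets the y-axis at y = 0 (among the integer gridlines).
Solving for integer coefficients yields p as stated.

x^2 + 2*y^2 - 3*x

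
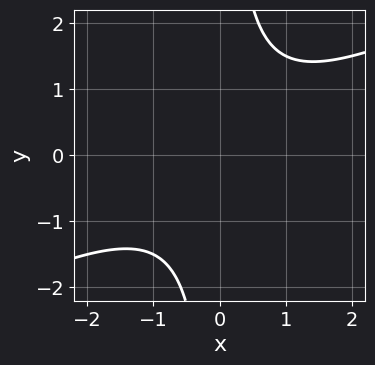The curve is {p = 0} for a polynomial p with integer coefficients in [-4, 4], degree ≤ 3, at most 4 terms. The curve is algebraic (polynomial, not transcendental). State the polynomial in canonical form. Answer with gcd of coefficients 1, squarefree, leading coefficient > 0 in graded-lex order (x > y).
x^2 - 2*x*y + 2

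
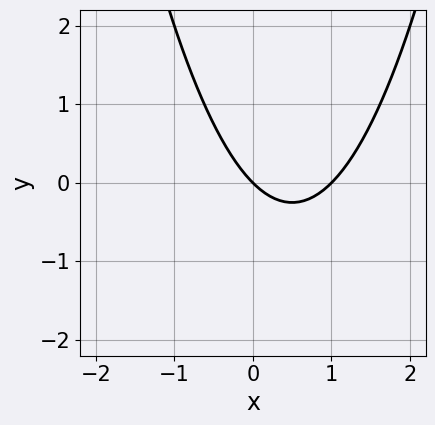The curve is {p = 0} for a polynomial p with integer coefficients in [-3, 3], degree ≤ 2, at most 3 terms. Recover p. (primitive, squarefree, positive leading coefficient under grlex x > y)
x^2 - x - y

Degree: no degree-1 curve has this shape, so deg p = 2.
Reading off the gridlines: among the integer gridlines, it crosses the x-axis at x ∈ {0, 1}; one y-axis crossing is at y = 0.
The integer polynomial consistent with all of this is the stated p.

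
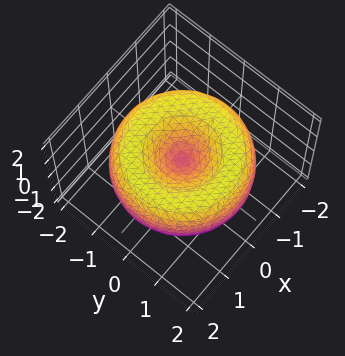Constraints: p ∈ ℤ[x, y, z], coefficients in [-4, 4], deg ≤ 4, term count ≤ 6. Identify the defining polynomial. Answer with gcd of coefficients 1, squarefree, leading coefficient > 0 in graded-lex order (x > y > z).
x^4 + 2*x^2*y^2 + y^4 - 3*x^2 - 3*y^2 + 3*z^2

First, degree: a generic line meets the surface in up to 4 points, so deg p = 4.
Then, symmetries: every cross-section ⟂ z is a circle, so x, y appear only via x² + y².
Next, from the axis intercepts and sections: it meets the x-axis at x = 0 (among the integer gridlines); it meets the z-axis at z = 0 (among the integer gridlines).
Finally, fitting integer coefficients to these (and the overall shape) gives p.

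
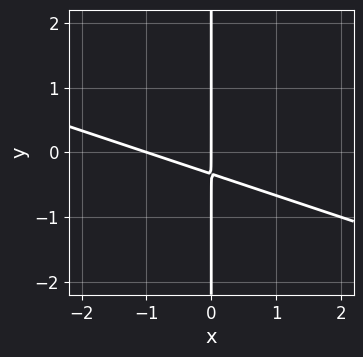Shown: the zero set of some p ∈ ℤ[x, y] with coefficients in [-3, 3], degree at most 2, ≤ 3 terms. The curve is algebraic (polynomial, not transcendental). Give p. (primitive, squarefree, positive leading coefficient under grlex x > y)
Degree: no degree-1 curve has this shape, so deg p = 2.
Checking where it meets the axes: the visible y-axis segment lies entirely on the curve; among the integer gridlines, it crosses the x-axis at x ∈ {-1, 0}.
Putting this together gives p.

x^2 + 3*x*y + x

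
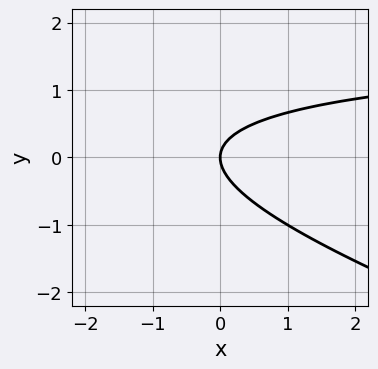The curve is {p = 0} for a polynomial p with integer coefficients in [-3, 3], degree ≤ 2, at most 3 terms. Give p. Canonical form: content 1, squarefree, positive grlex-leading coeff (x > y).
x*y + 3*y^2 - 2*x

First, deg p = 2.
Then, from the visible intercepts: one x-axis crossing is at x = 0; it meets the y-axis at y = 0 (among the integer gridlines).
Finally, assembling these constraints gives the stated polynomial.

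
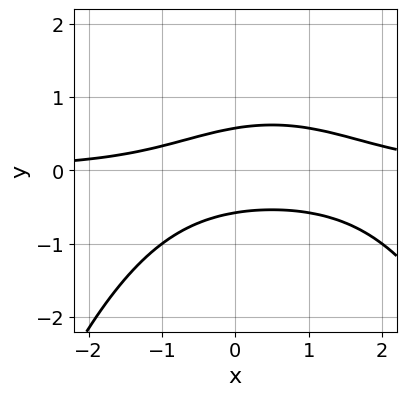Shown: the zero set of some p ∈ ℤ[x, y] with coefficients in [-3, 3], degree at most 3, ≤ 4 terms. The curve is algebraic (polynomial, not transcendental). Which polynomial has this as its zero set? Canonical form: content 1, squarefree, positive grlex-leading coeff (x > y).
1. The degree is 3 — the shape is more complex than any degree-2 curve.
2. Checking where it meets the axes: no x-intercept at any integer in the box.
3. Putting this together gives p.

x^2*y - x*y + 3*y^2 - 1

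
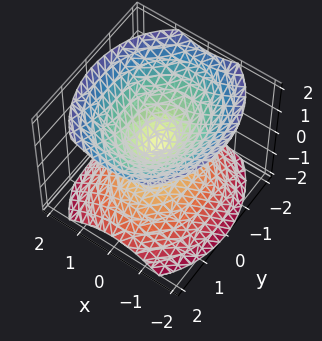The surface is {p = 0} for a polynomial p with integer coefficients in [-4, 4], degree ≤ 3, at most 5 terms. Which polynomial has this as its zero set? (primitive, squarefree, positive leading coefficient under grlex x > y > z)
3*x^2 + 2*y^2 - 3*z^2

There are 2 components. Treating them together as one polynomial.
The degree is 2 — two nappes meeting at a single point; a quadric.
Symmetries: mirror symmetry z ↦ −z ⇒ only even powers of z; it's symmetric under y → −y, forcing even powers of y; the x ↦ −x reflection is a symmetry, so x appears only in even powers.
Checking where it meets the axes: it meets the y-axis at y = 0 (among the integer gridlines); one z-axis crossing is at z = 0; one x-axis crossing is at x = 0.
Solving for integer coefficients yields p as stated.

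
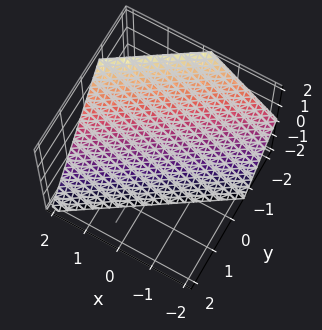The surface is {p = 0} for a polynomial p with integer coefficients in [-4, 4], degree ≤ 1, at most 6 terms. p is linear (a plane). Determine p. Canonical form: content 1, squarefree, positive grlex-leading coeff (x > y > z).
2*x - 3*y - 2*z - 2

First, the degree is 1 — the surface is flat (a plane).
Next, from the visible intercepts: it meets the x-axis at x = 1 (among the integer gridlines); one z-axis crossing is at z = -1.
Finally, assembling these constraints gives the stated polynomial.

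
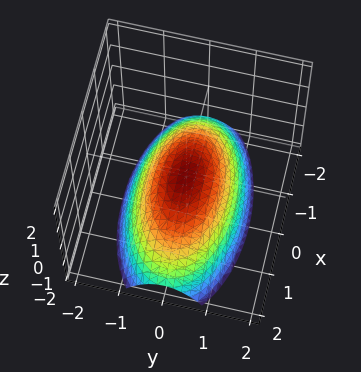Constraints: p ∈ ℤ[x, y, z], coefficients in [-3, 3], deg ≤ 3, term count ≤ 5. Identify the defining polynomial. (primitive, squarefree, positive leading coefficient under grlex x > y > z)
x^2 + 3*y^2 + 3*z

1. deg p = 2. A single bowl opening along one axis; a quadric.
2. Symmetries: mirror symmetry y ↦ −y ⇒ only even powers of y; it's symmetric under x → −x, forcing even powers of x.
3. Observable constraints: it crosses the y-axis at the gridline y = 0; it meets the z-axis at z = 0 (among the integer gridlines).
4. Assembling these constraints gives the stated polynomial.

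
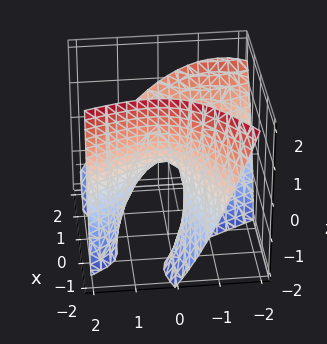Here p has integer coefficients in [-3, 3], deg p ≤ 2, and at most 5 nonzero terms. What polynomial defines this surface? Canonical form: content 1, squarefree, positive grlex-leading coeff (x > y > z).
2*x^2 - 3*x*y - 3*x*z - 2*y^2 - 2*z

First, the degree is 2 — no degree-1 surface has this shape.
Then, observable constraints: one y-axis crossing is at y = 0; one x-axis crossing is at x = 0.
Finally, together with the visible shape, these determine p as stated.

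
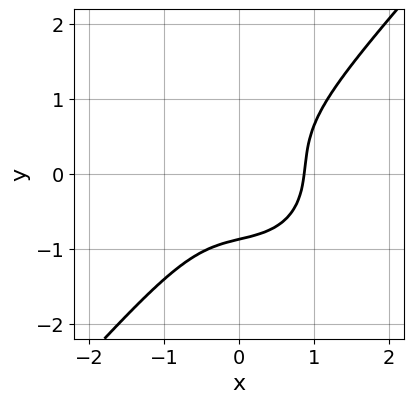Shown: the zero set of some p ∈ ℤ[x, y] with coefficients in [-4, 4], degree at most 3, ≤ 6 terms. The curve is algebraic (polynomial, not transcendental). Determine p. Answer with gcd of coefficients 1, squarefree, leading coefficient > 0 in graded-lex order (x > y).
(a) The degree is 3 — no degree-2 curve has this shape.
(b) Putting this together gives p.

3*x^3 + x*y^2 - 3*y^3 - x*y - 2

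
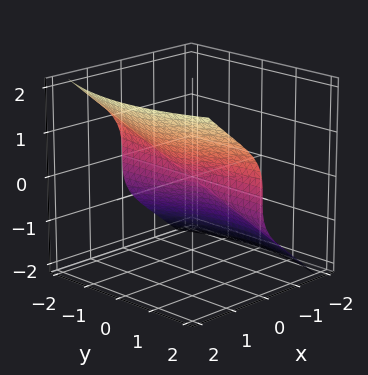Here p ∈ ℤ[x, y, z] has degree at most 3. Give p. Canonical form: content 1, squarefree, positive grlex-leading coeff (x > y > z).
3*x^3 + 2*x*y^2 - 3*z^3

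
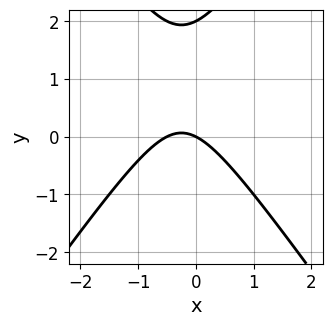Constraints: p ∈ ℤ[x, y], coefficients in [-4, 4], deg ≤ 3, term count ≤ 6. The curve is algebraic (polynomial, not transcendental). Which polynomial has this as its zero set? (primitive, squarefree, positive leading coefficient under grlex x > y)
2*x^2 - y^2 + x + 2*y

First, deg p = 2. No degree-1 curve has this shape.
Next, reading off the gridlines: the y-axis gridline crossings are at y ∈ {0, 2}; one x-axis crossing is at x = 0.
Finally, solving for integer coefficients yields p as stated.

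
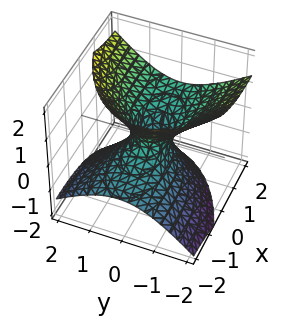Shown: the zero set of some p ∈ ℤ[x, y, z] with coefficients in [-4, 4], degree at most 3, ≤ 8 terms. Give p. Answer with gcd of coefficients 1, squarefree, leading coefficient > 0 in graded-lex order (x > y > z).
x^2 - 3*x*z + 3*y^2 + y*z - 3*z^2 - 1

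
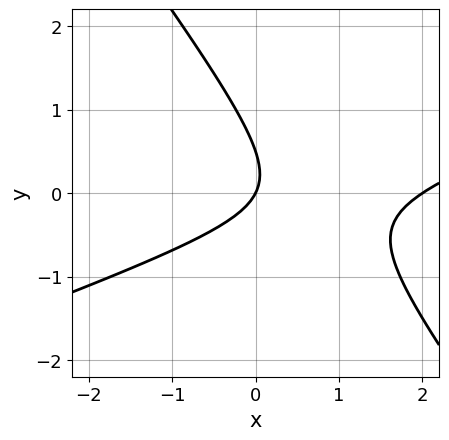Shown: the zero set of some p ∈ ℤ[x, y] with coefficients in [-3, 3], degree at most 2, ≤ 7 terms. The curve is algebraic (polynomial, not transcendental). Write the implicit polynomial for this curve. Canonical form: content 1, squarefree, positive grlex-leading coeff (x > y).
x^2 - 2*x*y - 2*y^2 - 2*x + y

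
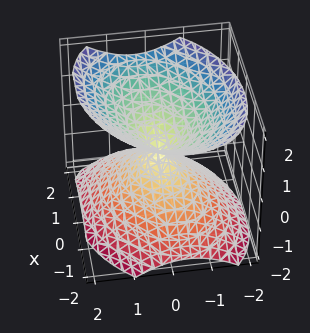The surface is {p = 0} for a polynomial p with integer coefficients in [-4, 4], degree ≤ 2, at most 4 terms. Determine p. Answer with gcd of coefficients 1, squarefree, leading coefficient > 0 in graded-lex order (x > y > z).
First, the picture has 2 separate pieces. They look like related sheets of one shape, so recover p as a whole.
Next, degree: a generic line meets the surface in up to 2 points, so deg p = 2.
Next, checking where it meets the axes: it meets the y-axis at y = 0 (among the integer gridlines); one z-axis crossing is at z = 0.
Finally, putting this together gives p.

2*x^2 - x*y + 3*y^2 - 3*z^2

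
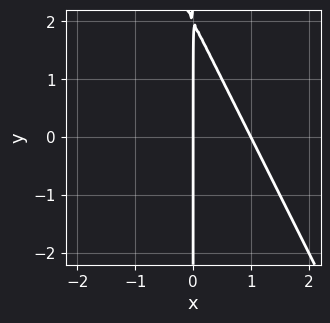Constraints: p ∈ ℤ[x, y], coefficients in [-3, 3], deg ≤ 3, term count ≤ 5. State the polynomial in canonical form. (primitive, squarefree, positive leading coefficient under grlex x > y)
2*x^2 + x*y - 2*x

The degree is 2 — no degree-1 curve has this shape.
From the visible intercepts: every point of the y-axis in the box is on the curve; the x-axis gridline crossings are at x ∈ {0, 1}.
Solving for integer coefficients yields p as stated.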